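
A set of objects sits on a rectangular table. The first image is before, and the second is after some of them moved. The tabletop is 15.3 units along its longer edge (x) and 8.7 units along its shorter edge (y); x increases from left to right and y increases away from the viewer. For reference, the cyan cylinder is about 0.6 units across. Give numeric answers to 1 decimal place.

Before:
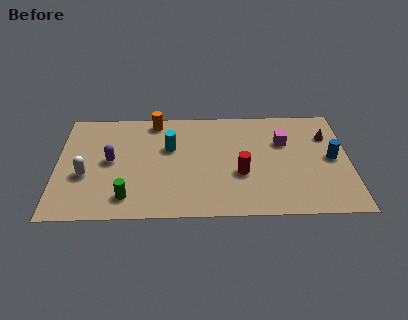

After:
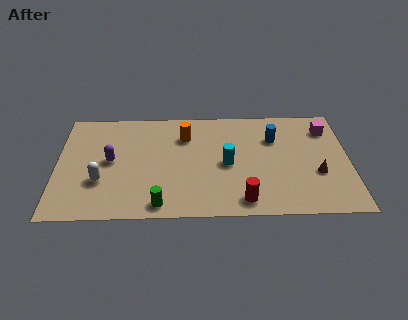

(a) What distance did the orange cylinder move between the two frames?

2.1

The orange cylinder was near (5.1, 7.7) before and (6.7, 6.4) after, so it travelled √(1.6² + 1.3²) ≈ 2.1 units.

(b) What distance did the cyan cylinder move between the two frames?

3.3

The cyan cylinder moved from about (5.9, 5.5) to (8.9, 4.1), a distance of √(3.0² + 1.4²) ≈ 3.3.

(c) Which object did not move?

the purple capsule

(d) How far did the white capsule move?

0.9

The white capsule moved from about (1.5, 3.4) to (2.3, 2.9), a distance of √(0.8² + 0.5²) ≈ 0.9.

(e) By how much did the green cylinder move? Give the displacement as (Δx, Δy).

(1.7, -0.6)

The green cylinder was at about (3.7, 1.6) and moved to about (5.4, 1.0).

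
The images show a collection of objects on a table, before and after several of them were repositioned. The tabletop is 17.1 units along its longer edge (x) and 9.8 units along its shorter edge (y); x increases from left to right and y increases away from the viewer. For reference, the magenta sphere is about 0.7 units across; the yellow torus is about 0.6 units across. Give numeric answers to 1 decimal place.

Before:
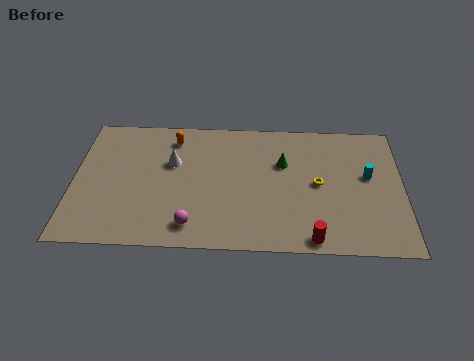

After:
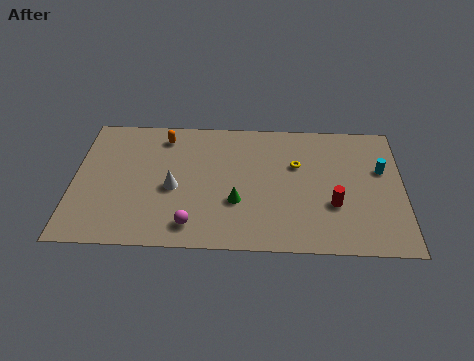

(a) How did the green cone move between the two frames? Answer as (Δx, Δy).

(-2.4, -3.0)

The green cone started near (10.9, 6.4) and ended near (8.5, 3.4).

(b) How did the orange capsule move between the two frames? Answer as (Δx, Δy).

(-0.5, 0.1)

The orange capsule was at about (5.1, 8.1) and moved to about (4.6, 8.2).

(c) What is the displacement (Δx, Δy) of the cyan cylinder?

(0.7, 0.5)

From the two frames, the cyan cylinder sits at roughly (15.3, 5.6) before and (16.0, 6.1) after.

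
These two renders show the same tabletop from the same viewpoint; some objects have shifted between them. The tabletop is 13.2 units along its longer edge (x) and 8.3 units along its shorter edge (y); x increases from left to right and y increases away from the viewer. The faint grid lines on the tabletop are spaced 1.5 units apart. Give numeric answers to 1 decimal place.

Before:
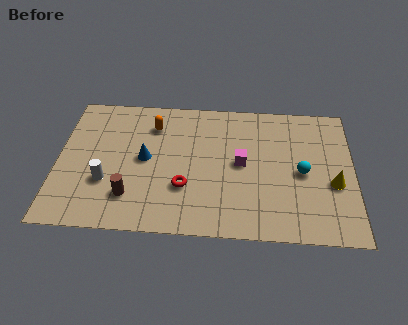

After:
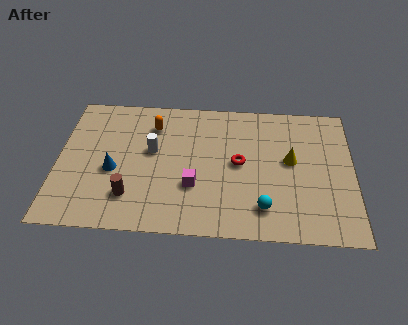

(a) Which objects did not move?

the brown cylinder and the orange capsule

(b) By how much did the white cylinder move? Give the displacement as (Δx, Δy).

(2.0, 2.0)

The white cylinder was at about (2.2, 2.8) and moved to about (4.2, 4.8).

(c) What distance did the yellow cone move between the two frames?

2.3

The yellow cone was near (12.3, 3.3) before and (10.4, 4.6) after, so it travelled √(1.9² + 1.3²) ≈ 2.3 units.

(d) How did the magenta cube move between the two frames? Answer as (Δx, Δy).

(-2.1, -1.5)

From the two frames, the magenta cube sits at roughly (8.2, 4.3) before and (6.1, 2.8) after.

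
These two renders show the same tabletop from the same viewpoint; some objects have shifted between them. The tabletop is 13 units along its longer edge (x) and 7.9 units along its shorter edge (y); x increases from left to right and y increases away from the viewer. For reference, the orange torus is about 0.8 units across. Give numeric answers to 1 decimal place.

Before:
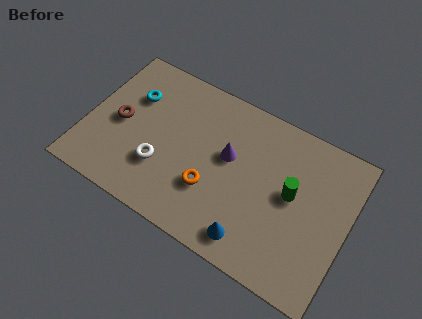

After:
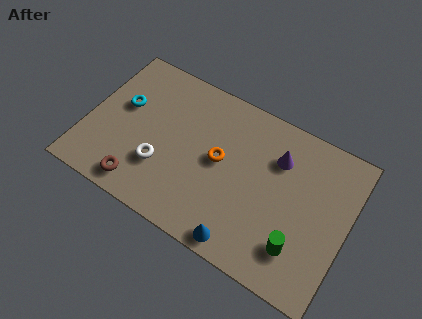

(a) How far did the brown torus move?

3.1

From (1.6, 3.8) to (3.1, 1.1), the brown torus covered √(1.5² + 2.7²) ≈ 3.1 units.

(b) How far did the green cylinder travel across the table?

2.5

From (10.2, 4.3) to (10.9, 1.9), the green cylinder covered √(0.7² + 2.4²) ≈ 2.5 units.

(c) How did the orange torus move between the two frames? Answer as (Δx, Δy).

(0.2, 1.6)

From the two frames, the orange torus sits at roughly (6.4, 2.6) before and (6.6, 4.2) after.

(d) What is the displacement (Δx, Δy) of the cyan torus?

(-0.4, -0.7)

The cyan torus was at about (2.0, 5.4) and moved to about (1.6, 4.7).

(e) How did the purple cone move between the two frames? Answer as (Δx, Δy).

(2.3, 1.1)

The purple cone started near (7.0, 4.6) and ended near (9.3, 5.7).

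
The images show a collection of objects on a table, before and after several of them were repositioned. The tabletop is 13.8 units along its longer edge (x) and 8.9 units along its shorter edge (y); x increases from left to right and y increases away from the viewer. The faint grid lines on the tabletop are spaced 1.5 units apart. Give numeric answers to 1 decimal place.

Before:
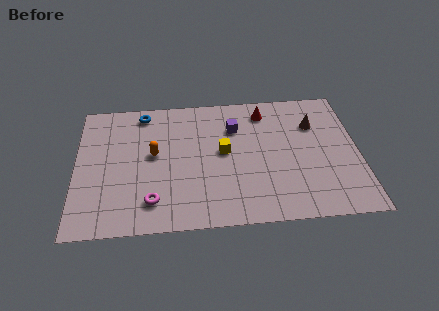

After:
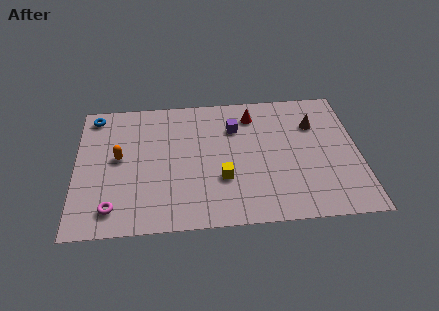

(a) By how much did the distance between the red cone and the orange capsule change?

+1.0

Before: roughly 6.0 units apart; after: 7.0. That's 1.0 units further apart.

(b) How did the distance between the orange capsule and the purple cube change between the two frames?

+1.6

They were about 4.3 units apart before and 5.9 after — 1.6 units further apart.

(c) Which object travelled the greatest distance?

the blue torus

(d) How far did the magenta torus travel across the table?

1.9

The magenta torus moved from about (3.7, 1.8) to (1.8, 1.5), a distance of √(1.9² + 0.3²) ≈ 1.9.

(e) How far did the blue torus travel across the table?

2.4

From (3.3, 7.8) to (0.9, 7.8), the blue torus covered √(2.4² + 0.0²) ≈ 2.4 units.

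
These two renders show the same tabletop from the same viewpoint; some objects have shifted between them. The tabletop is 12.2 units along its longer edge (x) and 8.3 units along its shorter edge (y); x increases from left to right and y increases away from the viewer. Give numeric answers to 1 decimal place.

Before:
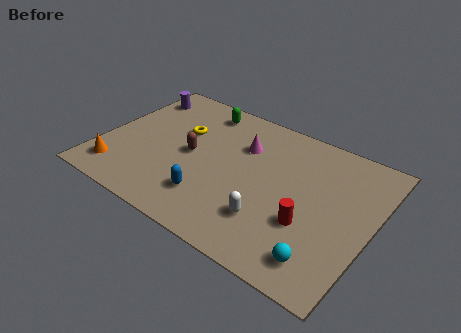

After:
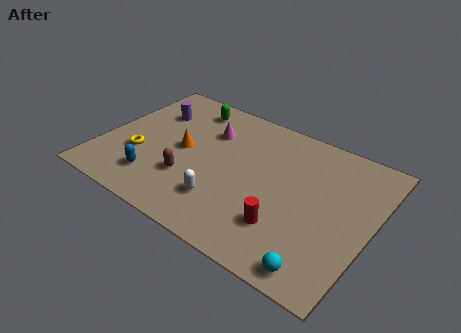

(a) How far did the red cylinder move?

1.1

The red cylinder was near (9.6, 2.9) before and (8.7, 2.2) after, so it travelled √(0.9² + 0.7²) ≈ 1.1 units.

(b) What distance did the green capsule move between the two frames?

0.6

From (3.9, 7.1) to (3.3, 7.0), the green capsule covered √(0.6² + 0.1²) ≈ 0.6 units.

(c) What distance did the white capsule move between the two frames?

2.1

The white capsule moved from about (8.0, 2.2) to (5.9, 2.1), a distance of √(2.1² + 0.1²) ≈ 2.1.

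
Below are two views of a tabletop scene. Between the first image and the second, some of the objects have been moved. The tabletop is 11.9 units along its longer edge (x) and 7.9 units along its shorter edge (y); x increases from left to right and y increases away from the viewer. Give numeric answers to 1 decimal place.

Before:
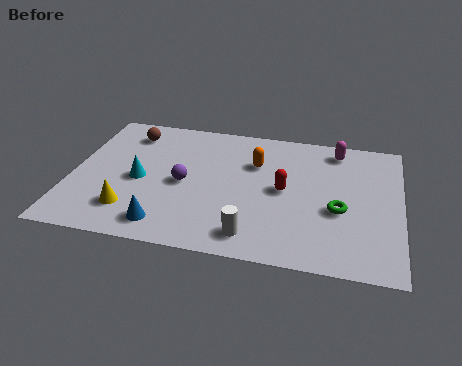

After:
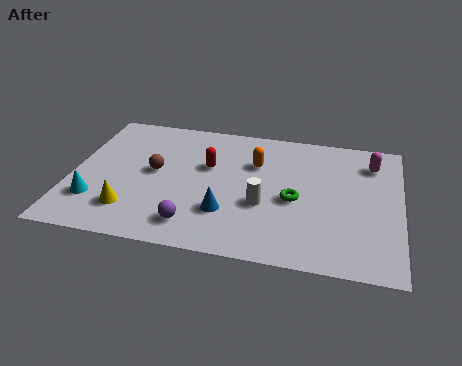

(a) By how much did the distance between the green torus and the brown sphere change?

-3.3

Before: roughly 8.4 units apart; after: 5.1. That's 3.3 units closer together.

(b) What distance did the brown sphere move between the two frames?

2.5

The brown sphere was near (1.9, 6.4) before and (3.0, 4.2) after, so it travelled √(1.1² + 2.2²) ≈ 2.5 units.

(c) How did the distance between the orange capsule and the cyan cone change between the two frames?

+2.0

Before: roughly 4.5 units apart; after: 6.5. That's 2.0 units further apart.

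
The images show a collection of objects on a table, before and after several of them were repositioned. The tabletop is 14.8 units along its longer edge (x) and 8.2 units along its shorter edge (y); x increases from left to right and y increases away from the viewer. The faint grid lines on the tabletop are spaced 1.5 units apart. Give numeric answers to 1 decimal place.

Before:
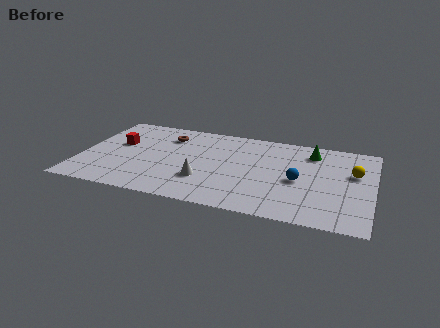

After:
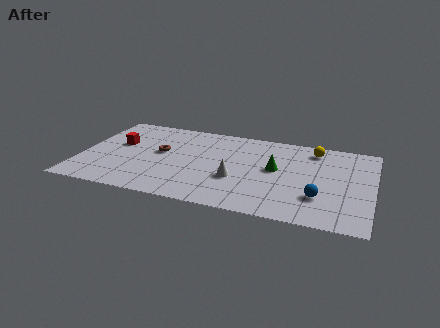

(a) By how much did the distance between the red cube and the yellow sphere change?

-1.9

Before: roughly 12.0 units apart; after: 10.1. That's 1.9 units closer together.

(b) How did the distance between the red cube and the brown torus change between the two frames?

-0.6

The distance was about 2.8 in the first image and 2.2 in the second, so they moved 0.6 units closer together.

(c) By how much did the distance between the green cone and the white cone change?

-4.2

The distance was about 6.6 in the first image and 2.4 in the second, so they moved 4.2 units closer together.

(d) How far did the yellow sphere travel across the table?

2.8

The yellow sphere moved from about (13.8, 5.1) to (11.7, 6.9), a distance of √(2.1² + 1.8²) ≈ 2.8.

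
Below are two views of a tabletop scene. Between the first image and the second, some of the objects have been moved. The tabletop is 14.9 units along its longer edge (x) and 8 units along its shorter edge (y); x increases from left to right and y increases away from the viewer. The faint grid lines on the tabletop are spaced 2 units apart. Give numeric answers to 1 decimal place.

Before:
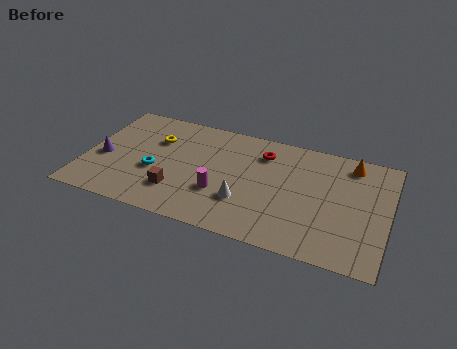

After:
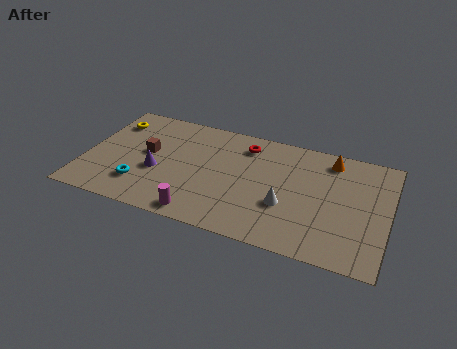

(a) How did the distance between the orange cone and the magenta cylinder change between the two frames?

+1.0

Before: roughly 7.3 units apart; after: 8.3. That's 1.0 units further apart.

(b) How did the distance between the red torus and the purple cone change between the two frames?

-2.9

The distance was about 8.2 in the first image and 5.3 in the second, so they moved 2.9 units closer together.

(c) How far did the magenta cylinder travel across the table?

2.0

From (6.8, 2.7) to (6.0, 0.9), the magenta cylinder covered √(0.8² + 1.8²) ≈ 2.0 units.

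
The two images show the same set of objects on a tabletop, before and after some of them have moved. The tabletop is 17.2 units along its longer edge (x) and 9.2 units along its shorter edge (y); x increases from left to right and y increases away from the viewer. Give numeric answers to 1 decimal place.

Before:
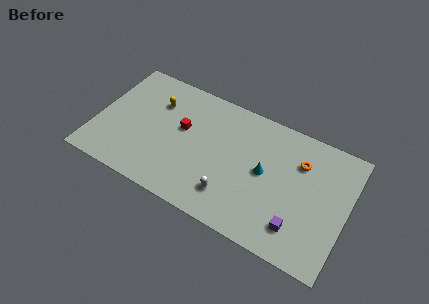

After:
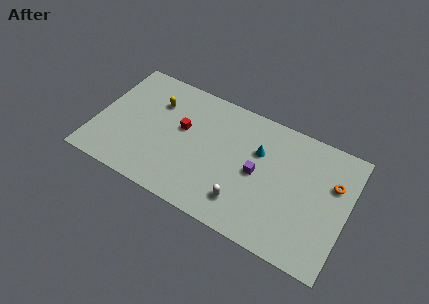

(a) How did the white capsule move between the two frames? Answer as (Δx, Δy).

(0.9, -0.1)

The white capsule was at about (9.6, 2.1) and moved to about (10.5, 2.0).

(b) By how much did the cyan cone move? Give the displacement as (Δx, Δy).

(-0.6, 1.3)

From the two frames, the cyan cone sits at roughly (11.6, 4.8) before and (11.0, 6.1) after.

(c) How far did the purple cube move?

4.0

The purple cube moved from about (14.2, 2.0) to (11.1, 4.5), a distance of √(3.1² + 2.5²) ≈ 4.0.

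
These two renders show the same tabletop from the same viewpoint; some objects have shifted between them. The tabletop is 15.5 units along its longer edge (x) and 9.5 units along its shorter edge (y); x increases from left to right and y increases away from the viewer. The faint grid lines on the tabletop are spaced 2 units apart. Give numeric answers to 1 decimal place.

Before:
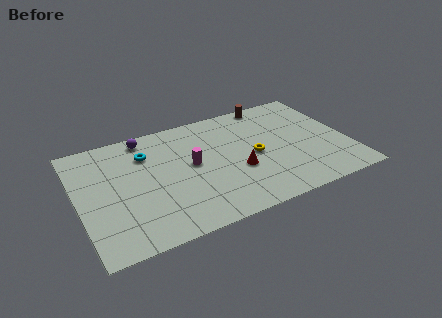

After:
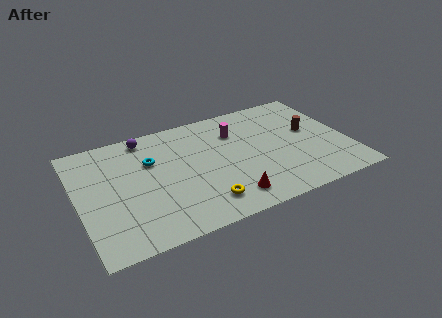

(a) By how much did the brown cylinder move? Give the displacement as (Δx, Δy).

(1.9, -3.3)

The brown cylinder was at about (11.6, 8.7) and moved to about (13.5, 5.4).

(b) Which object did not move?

the purple sphere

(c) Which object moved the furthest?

the yellow torus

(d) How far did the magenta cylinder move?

3.3

The magenta cylinder moved from about (6.5, 5.1) to (9.3, 6.9), a distance of √(2.8² + 1.8²) ≈ 3.3.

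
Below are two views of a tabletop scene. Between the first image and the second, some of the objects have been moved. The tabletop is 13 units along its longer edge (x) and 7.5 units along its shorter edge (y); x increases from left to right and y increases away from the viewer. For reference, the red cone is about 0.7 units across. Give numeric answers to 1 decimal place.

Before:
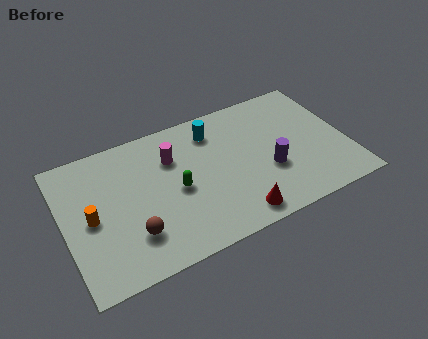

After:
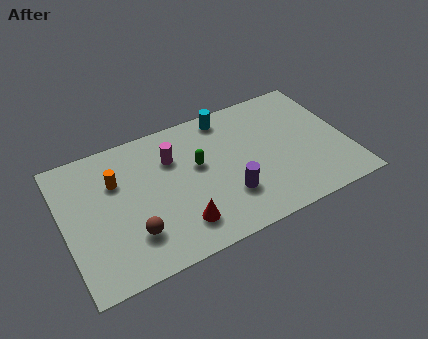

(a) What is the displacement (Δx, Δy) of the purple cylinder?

(-2.0, -0.6)

The purple cylinder was at about (9.3, 2.8) and moved to about (7.3, 2.2).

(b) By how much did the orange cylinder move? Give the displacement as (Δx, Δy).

(1.3, 1.5)

From the two frames, the orange cylinder sits at roughly (1.2, 3.6) before and (2.5, 5.1) after.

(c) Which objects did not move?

the brown sphere and the magenta cylinder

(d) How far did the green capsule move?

1.4

The green capsule moved from about (5.1, 3.5) to (6.2, 4.4), a distance of √(1.1² + 0.9²) ≈ 1.4.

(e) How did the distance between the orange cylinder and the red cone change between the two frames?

-2.5

The distance was about 6.8 in the first image and 4.3 in the second, so they moved 2.5 units closer together.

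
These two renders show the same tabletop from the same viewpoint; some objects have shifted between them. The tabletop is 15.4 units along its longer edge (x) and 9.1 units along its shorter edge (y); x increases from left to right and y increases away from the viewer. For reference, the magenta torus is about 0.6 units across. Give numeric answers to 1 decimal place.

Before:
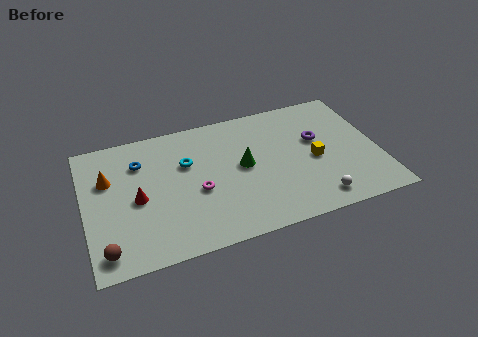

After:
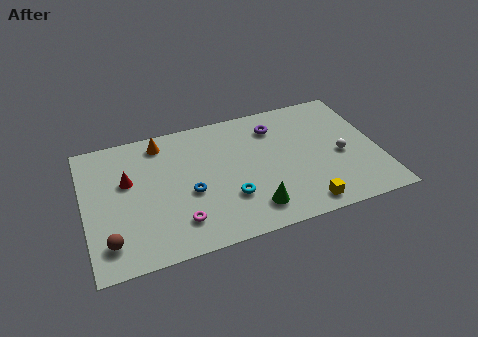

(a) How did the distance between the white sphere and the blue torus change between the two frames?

-2.3

Before: roughly 10.3 units apart; after: 8.0. That's 2.3 units closer together.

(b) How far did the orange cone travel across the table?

3.4

The orange cone moved from about (1.3, 6.0) to (4.2, 7.8), a distance of √(2.9² + 1.8²) ≈ 3.4.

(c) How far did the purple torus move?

2.6

From (12.3, 5.5) to (10.2, 7.1), the purple torus covered √(2.1² + 1.6²) ≈ 2.6 units.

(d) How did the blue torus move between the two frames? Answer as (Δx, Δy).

(2.4, -2.9)

The blue torus was at about (3.0, 6.7) and moved to about (5.4, 3.8).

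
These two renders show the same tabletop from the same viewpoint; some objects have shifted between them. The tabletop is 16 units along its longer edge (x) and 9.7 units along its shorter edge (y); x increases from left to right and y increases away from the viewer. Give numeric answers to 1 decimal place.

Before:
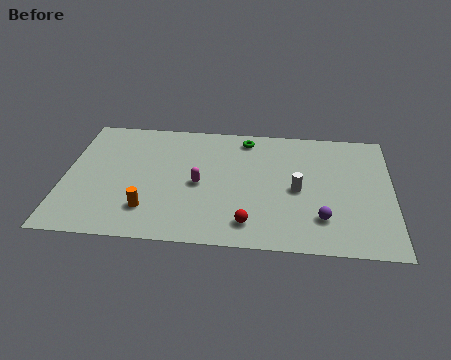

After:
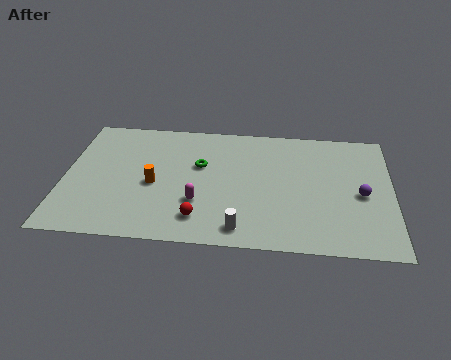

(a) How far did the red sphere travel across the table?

2.4

The red sphere was near (9.1, 1.7) before and (6.7, 1.9) after, so it travelled √(2.4² + 0.2²) ≈ 2.4 units.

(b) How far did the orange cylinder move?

2.0

The orange cylinder was near (4.2, 2.3) before and (4.4, 4.3) after, so it travelled √(0.2² + 2.0²) ≈ 2.0 units.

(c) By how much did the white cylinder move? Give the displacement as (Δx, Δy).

(-2.7, -3.2)

From the two frames, the white cylinder sits at roughly (11.4, 4.5) before and (8.7, 1.3) after.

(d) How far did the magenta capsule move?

1.4

The magenta capsule moved from about (6.6, 4.5) to (6.6, 3.1), a distance of √(0.0² + 1.4²) ≈ 1.4.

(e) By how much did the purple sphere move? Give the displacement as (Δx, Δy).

(1.9, 2.0)

From the two frames, the purple sphere sits at roughly (12.6, 2.4) before and (14.5, 4.4) after.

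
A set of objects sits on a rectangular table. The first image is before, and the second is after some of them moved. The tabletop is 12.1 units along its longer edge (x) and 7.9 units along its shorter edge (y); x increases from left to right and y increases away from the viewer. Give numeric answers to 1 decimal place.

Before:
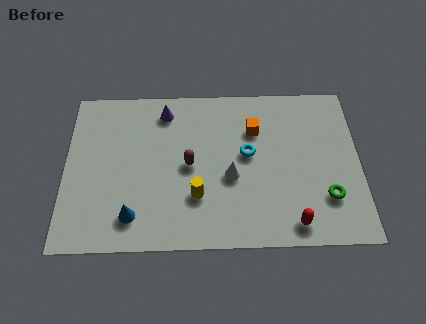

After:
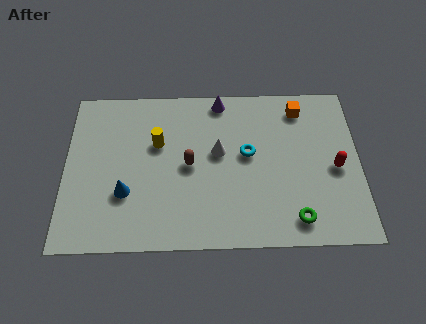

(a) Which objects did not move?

the brown capsule and the cyan torus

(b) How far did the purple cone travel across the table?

2.4

From (4.1, 6.6) to (6.4, 7.1), the purple cone covered √(2.3² + 0.5²) ≈ 2.4 units.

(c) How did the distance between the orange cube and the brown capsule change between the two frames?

+2.1

Before: roughly 3.2 units apart; after: 5.3. That's 2.1 units further apart.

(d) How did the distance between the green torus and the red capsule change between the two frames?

+1.1

Before: roughly 1.8 units apart; after: 2.9. That's 1.1 units further apart.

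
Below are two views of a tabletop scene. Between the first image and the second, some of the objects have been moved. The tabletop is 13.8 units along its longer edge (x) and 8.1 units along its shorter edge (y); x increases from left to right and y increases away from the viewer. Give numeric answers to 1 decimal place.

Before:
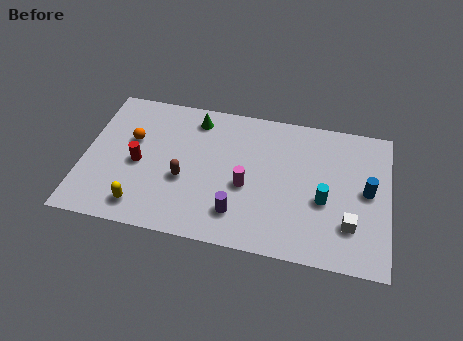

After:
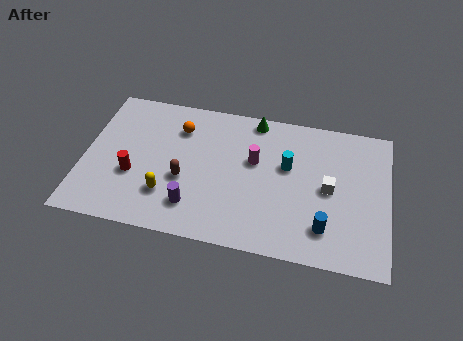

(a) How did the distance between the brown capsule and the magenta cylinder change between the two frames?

+0.7

The distance was about 2.8 in the first image and 3.5 in the second, so they moved 0.7 units further apart.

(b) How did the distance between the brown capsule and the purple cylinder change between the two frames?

-1.4

The distance was about 2.9 in the first image and 1.5 in the second, so they moved 1.4 units closer together.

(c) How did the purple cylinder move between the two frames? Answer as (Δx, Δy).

(-2.0, 0.0)

The purple cylinder started near (7.1, 1.8) and ended near (5.1, 1.8).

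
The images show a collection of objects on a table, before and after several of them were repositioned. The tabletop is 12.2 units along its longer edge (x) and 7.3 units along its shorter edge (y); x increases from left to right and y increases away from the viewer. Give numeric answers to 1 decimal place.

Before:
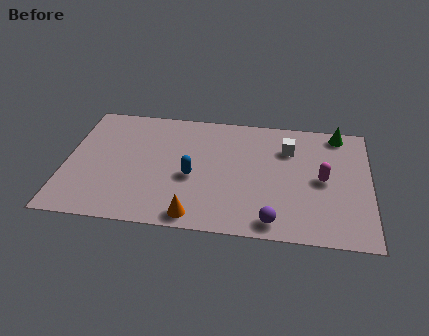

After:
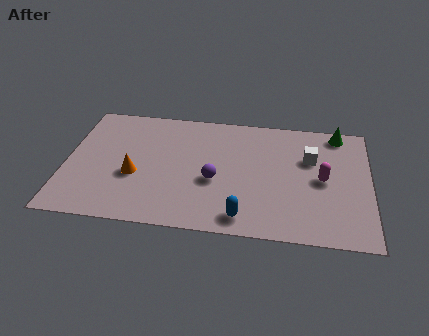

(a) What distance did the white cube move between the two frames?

1.0

The white cube was near (8.9, 5.3) before and (9.8, 4.8) after, so it travelled √(0.9² + 0.5²) ≈ 1.0 units.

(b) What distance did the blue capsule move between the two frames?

3.0

From (5.1, 3.1) to (7.2, 1.0), the blue capsule covered √(2.1² + 2.1²) ≈ 3.0 units.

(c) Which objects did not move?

the magenta capsule and the green cone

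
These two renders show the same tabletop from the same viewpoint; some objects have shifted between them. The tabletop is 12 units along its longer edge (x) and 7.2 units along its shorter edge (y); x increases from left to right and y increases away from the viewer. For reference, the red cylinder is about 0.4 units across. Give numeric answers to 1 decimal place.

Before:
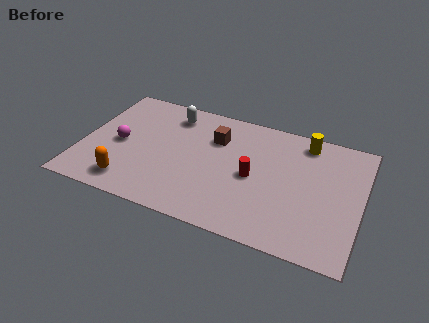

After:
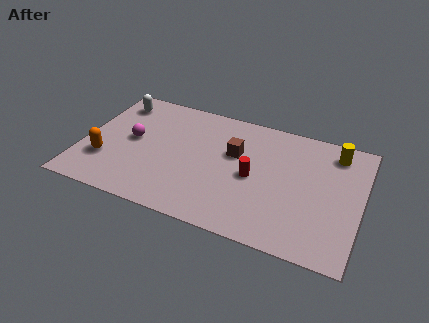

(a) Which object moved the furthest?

the white capsule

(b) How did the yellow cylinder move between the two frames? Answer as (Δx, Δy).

(1.3, -0.2)

The yellow cylinder was at about (9.4, 6.2) and moved to about (10.7, 6.0).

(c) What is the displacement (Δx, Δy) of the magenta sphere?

(0.5, 0.4)

The magenta sphere was at about (1.6, 3.4) and moved to about (2.1, 3.8).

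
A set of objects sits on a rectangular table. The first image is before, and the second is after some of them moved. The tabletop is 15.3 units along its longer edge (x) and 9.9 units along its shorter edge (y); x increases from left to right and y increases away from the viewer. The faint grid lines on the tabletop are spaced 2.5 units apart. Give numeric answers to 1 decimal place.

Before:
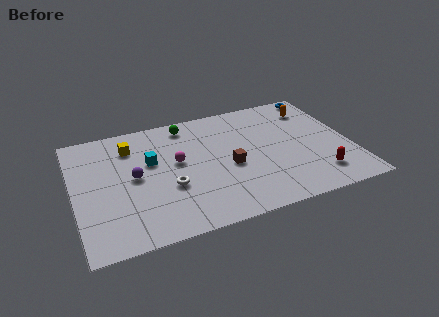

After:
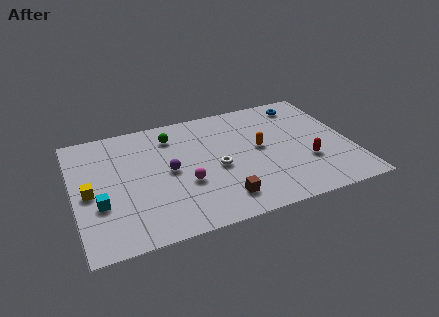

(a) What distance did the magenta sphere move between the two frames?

1.9

From (5.7, 5.6) to (6.0, 3.7), the magenta sphere covered √(0.3² + 1.9²) ≈ 1.9 units.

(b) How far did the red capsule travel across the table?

1.4

The red capsule was near (13.2, 2.0) before and (12.7, 3.3) after, so it travelled √(0.5² + 1.3²) ≈ 1.4 units.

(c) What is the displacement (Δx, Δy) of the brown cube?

(-0.7, -2.5)

The brown cube started near (8.5, 4.3) and ended near (7.8, 1.8).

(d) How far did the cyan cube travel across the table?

4.0

From (4.3, 6.1) to (1.3, 3.5), the cyan cube covered √(3.0² + 2.6²) ≈ 4.0 units.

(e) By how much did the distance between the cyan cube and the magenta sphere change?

+3.2

They were about 1.5 units apart before and 4.7 after — 3.2 units further apart.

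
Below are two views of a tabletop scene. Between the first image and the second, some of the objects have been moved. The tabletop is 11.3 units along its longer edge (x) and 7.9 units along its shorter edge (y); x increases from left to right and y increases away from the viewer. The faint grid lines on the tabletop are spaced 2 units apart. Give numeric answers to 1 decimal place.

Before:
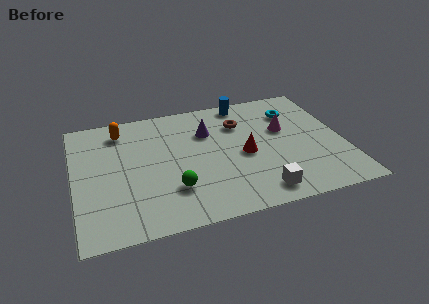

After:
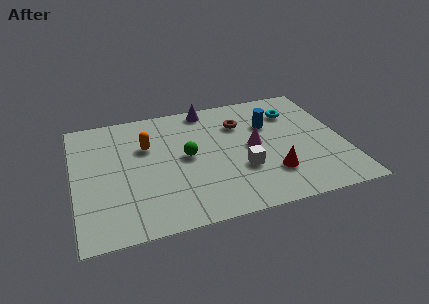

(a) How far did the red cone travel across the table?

1.8

From (7.1, 3.6) to (8.1, 2.1), the red cone covered √(1.0² + 1.5²) ≈ 1.8 units.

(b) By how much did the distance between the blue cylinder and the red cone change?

-0.3

The distance was about 3.5 in the first image and 3.2 in the second, so they moved 0.3 units closer together.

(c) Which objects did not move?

the cyan torus and the brown torus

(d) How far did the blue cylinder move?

2.0

The blue cylinder was near (7.4, 7.1) before and (8.3, 5.3) after, so it travelled √(0.9² + 1.8²) ≈ 2.0 units.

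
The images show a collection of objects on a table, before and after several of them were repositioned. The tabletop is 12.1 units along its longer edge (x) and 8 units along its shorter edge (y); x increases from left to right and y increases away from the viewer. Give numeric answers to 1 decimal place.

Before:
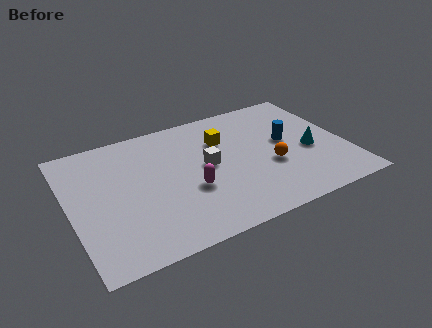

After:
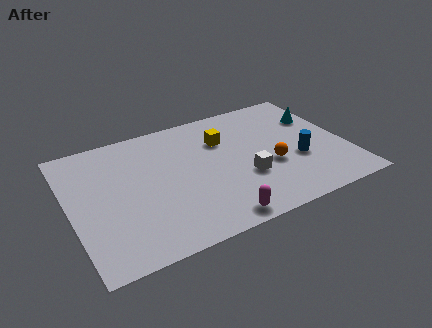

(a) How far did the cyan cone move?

2.2

The cyan cone was near (10.5, 3.4) before and (11.2, 5.5) after, so it travelled √(0.7² + 2.1²) ≈ 2.2 units.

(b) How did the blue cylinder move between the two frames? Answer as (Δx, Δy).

(0.3, -1.4)

The blue cylinder started near (9.6, 4.4) and ended near (9.9, 3.0).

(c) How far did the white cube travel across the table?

2.1

The white cube moved from about (6.0, 4.2) to (7.5, 2.8), a distance of √(1.5² + 1.4²) ≈ 2.1.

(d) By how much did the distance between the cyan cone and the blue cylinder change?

+1.5

They were about 1.3 units apart before and 2.8 after — 1.5 units further apart.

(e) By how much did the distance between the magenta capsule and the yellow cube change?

+1.7

Before: roughly 3.2 units apart; after: 4.9. That's 1.7 units further apart.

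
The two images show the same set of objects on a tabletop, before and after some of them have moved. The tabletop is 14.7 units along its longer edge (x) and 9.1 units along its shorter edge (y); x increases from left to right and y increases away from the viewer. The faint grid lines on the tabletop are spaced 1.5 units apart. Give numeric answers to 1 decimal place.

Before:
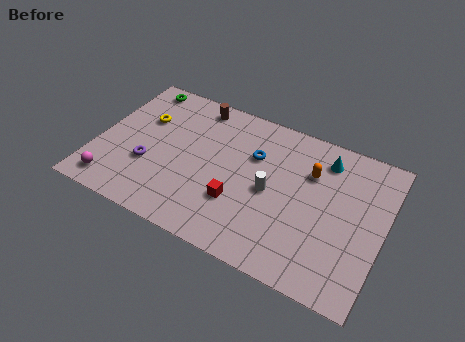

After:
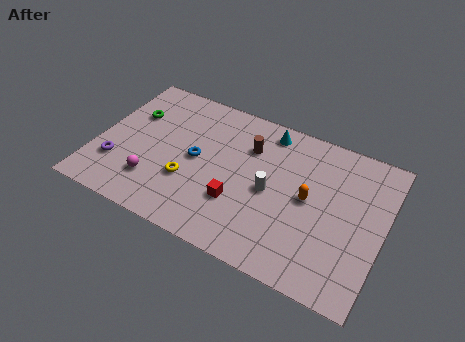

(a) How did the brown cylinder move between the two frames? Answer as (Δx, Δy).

(3.0, -1.5)

The brown cylinder started near (4.6, 8.0) and ended near (7.6, 6.5).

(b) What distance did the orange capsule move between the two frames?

1.6

The orange capsule moved from about (10.8, 6.3) to (10.9, 4.7), a distance of √(0.1² + 1.6²) ≈ 1.6.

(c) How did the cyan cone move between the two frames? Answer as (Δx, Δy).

(-3.0, 0.5)

The cyan cone started near (11.4, 7.4) and ended near (8.4, 7.9).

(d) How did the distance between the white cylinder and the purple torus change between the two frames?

+1.7

Before: roughly 6.3 units apart; after: 8.0. That's 1.7 units further apart.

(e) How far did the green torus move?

2.0

The green torus moved from about (1.5, 8.1) to (1.5, 6.1), a distance of √(0.0² + 2.0²) ≈ 2.0.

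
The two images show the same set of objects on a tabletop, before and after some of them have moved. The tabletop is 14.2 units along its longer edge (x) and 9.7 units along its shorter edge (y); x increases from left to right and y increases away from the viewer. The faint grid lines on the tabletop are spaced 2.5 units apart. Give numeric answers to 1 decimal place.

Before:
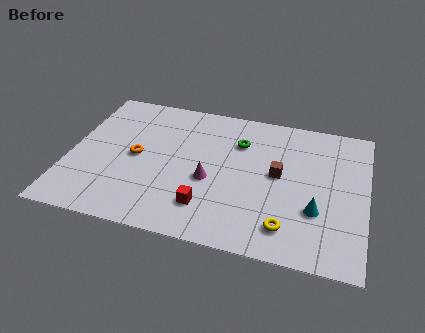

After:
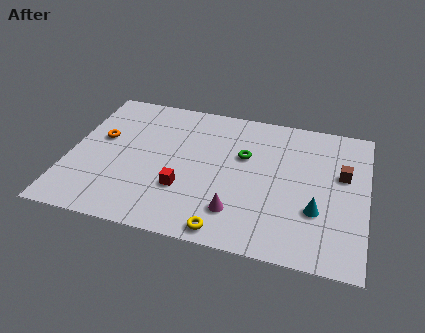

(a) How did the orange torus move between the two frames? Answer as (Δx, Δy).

(-1.8, 0.9)

The orange torus started near (3.2, 4.8) and ended near (1.4, 5.7).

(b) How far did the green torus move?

0.9

The green torus was near (8.0, 7.0) before and (8.3, 6.1) after, so it travelled √(0.3² + 0.9²) ≈ 0.9 units.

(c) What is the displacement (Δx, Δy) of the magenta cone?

(1.4, -1.8)

The magenta cone was at about (6.8, 4.0) and moved to about (8.2, 2.2).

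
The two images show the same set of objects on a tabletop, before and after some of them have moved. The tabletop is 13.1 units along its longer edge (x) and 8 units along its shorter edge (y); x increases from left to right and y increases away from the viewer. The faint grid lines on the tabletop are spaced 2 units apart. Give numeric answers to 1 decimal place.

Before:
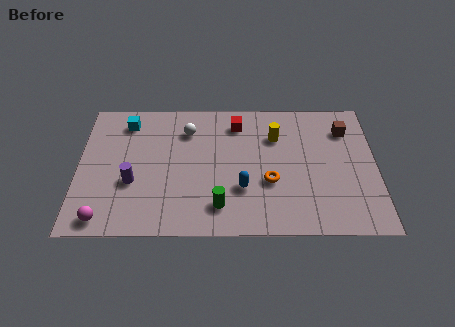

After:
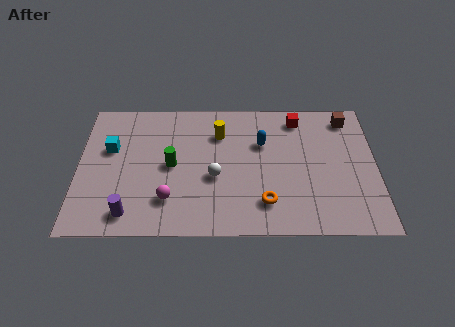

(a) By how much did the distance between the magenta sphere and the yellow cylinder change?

-4.4

They were about 8.9 units apart before and 4.5 after — 4.4 units closer together.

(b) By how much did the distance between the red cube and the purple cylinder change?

+3.5

Before: roughly 5.8 units apart; after: 9.3. That's 3.5 units further apart.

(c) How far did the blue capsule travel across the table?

2.8

The blue capsule was near (7.2, 2.6) before and (8.1, 5.3) after, so it travelled √(0.9² + 2.7²) ≈ 2.8 units.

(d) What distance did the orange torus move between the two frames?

1.2

From (8.4, 3.0) to (8.2, 1.8), the orange torus covered √(0.2² + 1.2²) ≈ 1.2 units.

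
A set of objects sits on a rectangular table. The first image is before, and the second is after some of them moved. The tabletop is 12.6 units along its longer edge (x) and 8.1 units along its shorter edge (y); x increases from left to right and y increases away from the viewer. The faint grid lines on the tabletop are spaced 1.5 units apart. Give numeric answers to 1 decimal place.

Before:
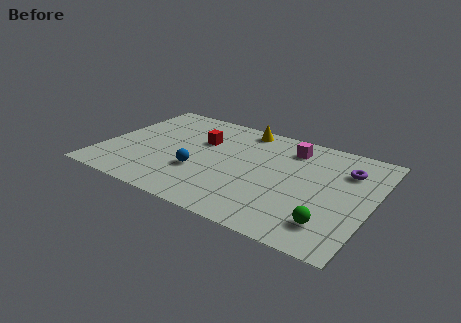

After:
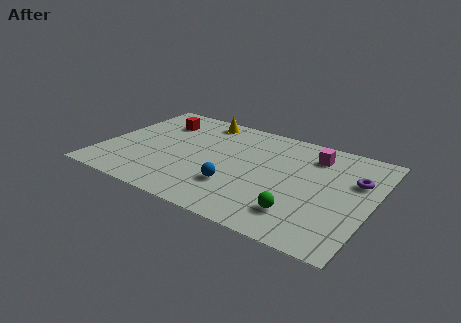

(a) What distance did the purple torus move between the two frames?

0.8

From (11.2, 5.9) to (11.7, 5.3), the purple torus covered √(0.5² + 0.6²) ≈ 0.8 units.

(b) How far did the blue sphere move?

1.8

The blue sphere was near (4.7, 2.8) before and (6.5, 2.4) after, so it travelled √(1.8² + 0.4²) ≈ 1.8 units.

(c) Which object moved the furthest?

the red cube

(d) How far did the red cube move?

2.3

From (4.4, 5.3) to (2.2, 6.1), the red cube covered √(2.2² + 0.8²) ≈ 2.3 units.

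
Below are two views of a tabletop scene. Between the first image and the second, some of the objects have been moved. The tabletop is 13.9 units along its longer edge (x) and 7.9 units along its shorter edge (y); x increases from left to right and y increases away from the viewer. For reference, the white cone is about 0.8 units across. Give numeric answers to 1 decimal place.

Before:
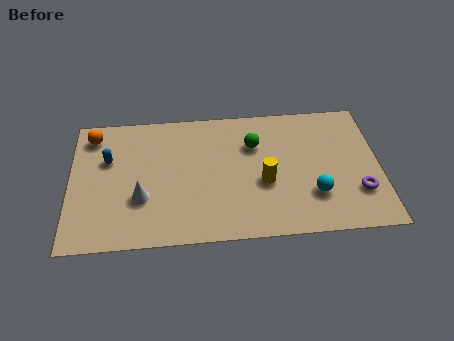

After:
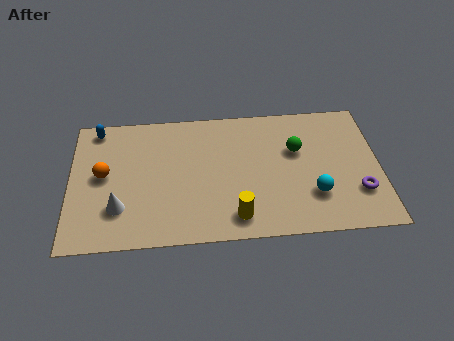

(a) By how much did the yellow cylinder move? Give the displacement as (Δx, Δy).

(-1.3, -1.9)

From the two frames, the yellow cylinder sits at roughly (8.7, 3.2) before and (7.4, 1.3) after.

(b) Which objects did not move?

the cyan sphere and the purple torus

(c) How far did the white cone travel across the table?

1.1

From (3.2, 2.7) to (2.2, 2.2), the white cone covered √(1.0² + 0.5²) ≈ 1.1 units.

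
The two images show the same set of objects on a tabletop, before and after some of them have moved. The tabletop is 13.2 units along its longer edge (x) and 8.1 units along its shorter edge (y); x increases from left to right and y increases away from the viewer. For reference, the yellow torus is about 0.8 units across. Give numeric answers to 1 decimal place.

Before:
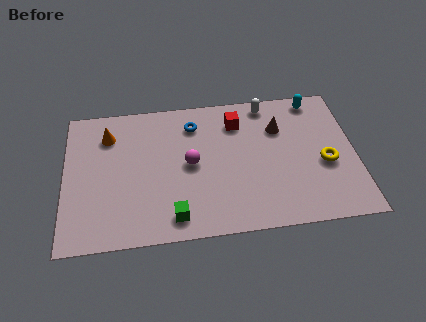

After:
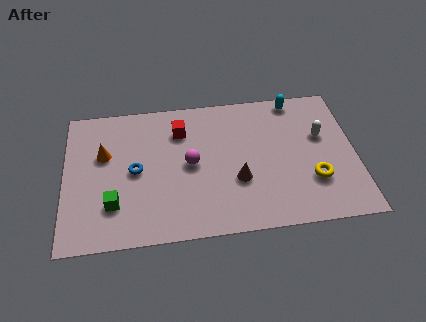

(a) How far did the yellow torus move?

1.1

The yellow torus moved from about (11.8, 3.4) to (11.2, 2.5), a distance of √(0.6² + 0.9²) ≈ 1.1.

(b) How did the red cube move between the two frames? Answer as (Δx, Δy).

(-2.6, -0.2)

From the two frames, the red cube sits at roughly (7.9, 6.3) before and (5.3, 6.1) after.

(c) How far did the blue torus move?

3.6

The blue torus moved from about (5.9, 6.4) to (3.2, 4.0), a distance of √(2.7² + 2.4²) ≈ 3.6.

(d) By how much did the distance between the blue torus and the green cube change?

-3.2

They were about 5.3 units apart before and 2.1 after — 3.2 units closer together.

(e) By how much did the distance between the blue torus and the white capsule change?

+5.1

The distance was about 3.5 in the first image and 8.6 in the second, so they moved 5.1 units further apart.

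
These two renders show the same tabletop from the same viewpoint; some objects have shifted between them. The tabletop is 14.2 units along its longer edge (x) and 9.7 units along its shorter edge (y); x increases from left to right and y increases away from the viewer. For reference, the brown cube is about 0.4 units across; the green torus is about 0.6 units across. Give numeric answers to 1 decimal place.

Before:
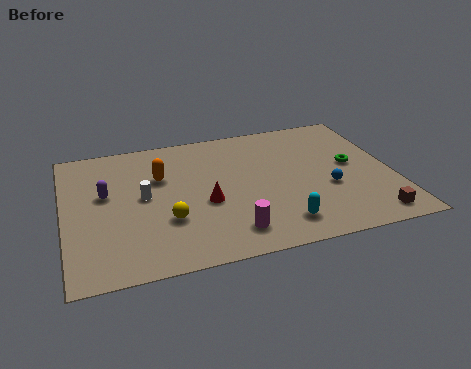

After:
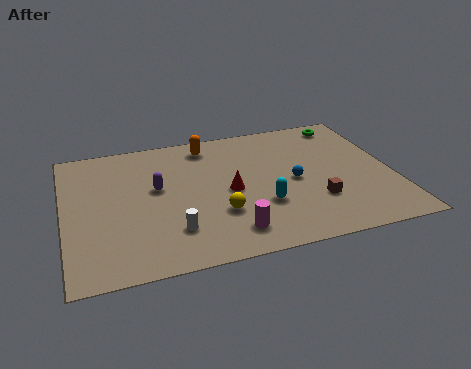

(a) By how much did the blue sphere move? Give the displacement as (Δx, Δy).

(-1.4, 0.9)

The blue sphere started near (11.3, 3.7) and ended near (9.9, 4.6).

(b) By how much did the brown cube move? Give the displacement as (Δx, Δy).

(-2.2, 1.7)

The brown cube was at about (12.9, 1.2) and moved to about (10.7, 2.9).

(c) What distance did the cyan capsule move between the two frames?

1.6

From (9.0, 1.7) to (8.4, 3.2), the cyan capsule covered √(0.6² + 1.5²) ≈ 1.6 units.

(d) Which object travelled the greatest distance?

the green torus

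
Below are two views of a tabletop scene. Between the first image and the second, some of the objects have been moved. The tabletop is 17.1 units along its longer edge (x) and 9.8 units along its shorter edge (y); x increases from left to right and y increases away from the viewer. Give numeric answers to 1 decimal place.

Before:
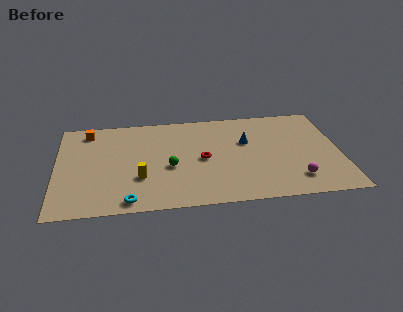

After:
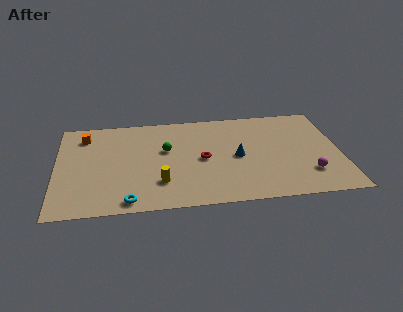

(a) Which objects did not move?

the cyan torus and the red torus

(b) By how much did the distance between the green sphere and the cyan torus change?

+1.4

They were about 4.0 units apart before and 5.4 after — 1.4 units further apart.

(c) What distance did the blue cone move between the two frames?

1.6

The blue cone moved from about (11.5, 6.2) to (10.9, 4.7), a distance of √(0.6² + 1.5²) ≈ 1.6.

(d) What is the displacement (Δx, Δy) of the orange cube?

(-0.2, -0.5)

From the two frames, the orange cube sits at roughly (1.9, 8.4) before and (1.7, 7.9) after.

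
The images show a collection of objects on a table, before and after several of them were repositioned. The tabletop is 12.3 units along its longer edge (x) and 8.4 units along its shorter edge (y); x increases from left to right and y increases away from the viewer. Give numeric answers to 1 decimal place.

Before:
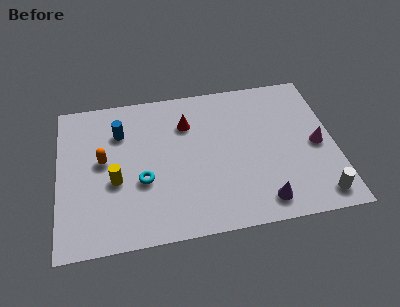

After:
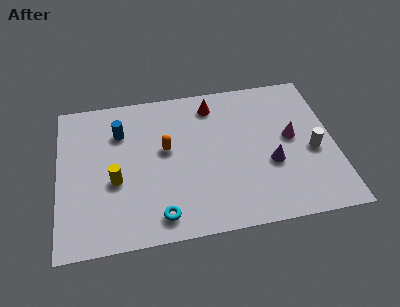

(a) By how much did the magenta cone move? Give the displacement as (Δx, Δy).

(-1.1, 0.6)

The magenta cone was at about (11.5, 3.9) and moved to about (10.4, 4.5).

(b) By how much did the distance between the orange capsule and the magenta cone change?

-3.9

Before: roughly 9.5 units apart; after: 5.6. That's 3.9 units closer together.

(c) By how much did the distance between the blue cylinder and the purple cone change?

-0.6

Before: roughly 7.8 units apart; after: 7.2. That's 0.6 units closer together.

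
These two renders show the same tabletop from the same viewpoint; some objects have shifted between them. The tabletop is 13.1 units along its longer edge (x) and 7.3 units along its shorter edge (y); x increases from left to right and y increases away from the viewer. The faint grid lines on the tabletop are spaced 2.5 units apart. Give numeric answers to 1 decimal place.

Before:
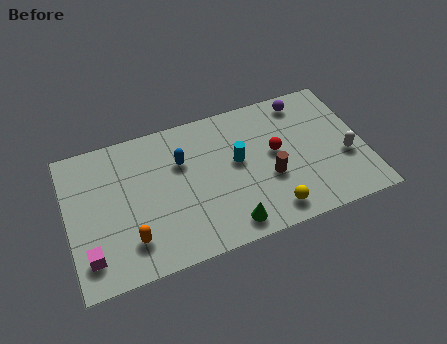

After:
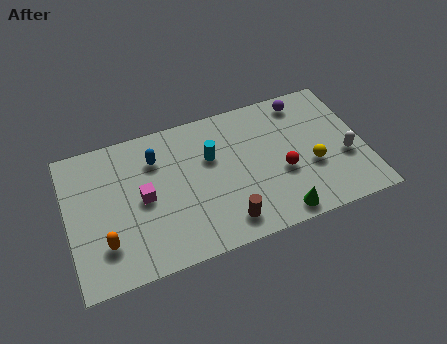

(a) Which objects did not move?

the purple sphere and the white capsule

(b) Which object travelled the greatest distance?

the magenta cube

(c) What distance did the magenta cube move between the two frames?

3.3

The magenta cube moved from about (0.8, 1.5) to (3.3, 3.6), a distance of √(2.5² + 2.1²) ≈ 3.3.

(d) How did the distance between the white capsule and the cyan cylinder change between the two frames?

+1.2

They were about 4.9 units apart before and 6.1 after — 1.2 units further apart.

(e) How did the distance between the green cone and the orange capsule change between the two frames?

+3.3

Before: roughly 4.3 units apart; after: 7.6. That's 3.3 units further apart.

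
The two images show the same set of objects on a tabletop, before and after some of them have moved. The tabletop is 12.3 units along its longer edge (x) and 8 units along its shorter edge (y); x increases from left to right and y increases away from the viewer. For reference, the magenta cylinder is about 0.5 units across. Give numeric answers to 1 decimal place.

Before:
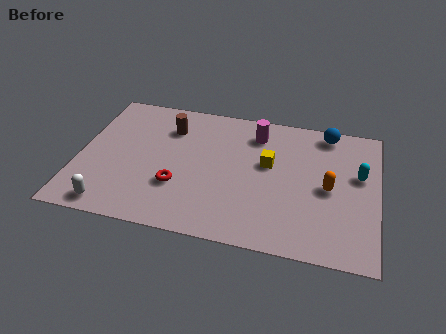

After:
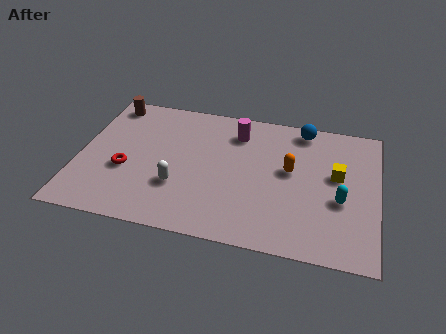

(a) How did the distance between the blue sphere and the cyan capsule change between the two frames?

+1.6

Before: roughly 2.7 units apart; after: 4.3. That's 1.6 units further apart.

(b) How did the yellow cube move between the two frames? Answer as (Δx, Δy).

(2.8, -0.1)

The yellow cube was at about (7.8, 4.7) and moved to about (10.6, 4.6).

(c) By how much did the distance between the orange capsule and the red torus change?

+0.6

The distance was about 6.2 in the first image and 6.8 in the second, so they moved 0.6 units further apart.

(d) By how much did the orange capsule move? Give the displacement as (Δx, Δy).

(-1.6, 0.7)

The orange capsule started near (10.3, 3.8) and ended near (8.7, 4.5).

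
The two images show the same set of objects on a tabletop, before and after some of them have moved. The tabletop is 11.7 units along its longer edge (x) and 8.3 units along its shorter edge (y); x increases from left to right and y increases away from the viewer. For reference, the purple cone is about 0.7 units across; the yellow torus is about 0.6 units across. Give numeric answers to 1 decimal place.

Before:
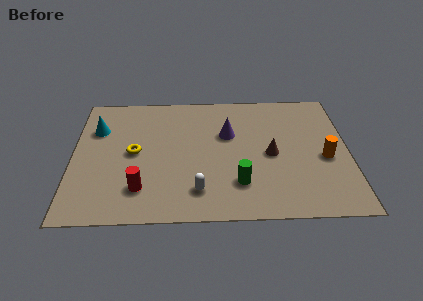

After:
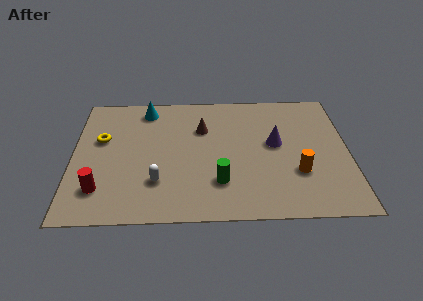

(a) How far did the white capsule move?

1.8

The white capsule moved from about (5.3, 1.7) to (3.6, 2.3), a distance of √(1.7² + 0.6²) ≈ 1.8.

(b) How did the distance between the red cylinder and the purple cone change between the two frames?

+2.9

The distance was about 5.0 in the first image and 7.9 in the second, so they moved 2.9 units further apart.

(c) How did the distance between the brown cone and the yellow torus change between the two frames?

-1.5

They were about 5.8 units apart before and 4.3 after — 1.5 units closer together.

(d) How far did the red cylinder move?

1.7

The red cylinder was near (2.9, 1.9) before and (1.2, 1.9) after, so it travelled √(1.7² + 0.0²) ≈ 1.7 units.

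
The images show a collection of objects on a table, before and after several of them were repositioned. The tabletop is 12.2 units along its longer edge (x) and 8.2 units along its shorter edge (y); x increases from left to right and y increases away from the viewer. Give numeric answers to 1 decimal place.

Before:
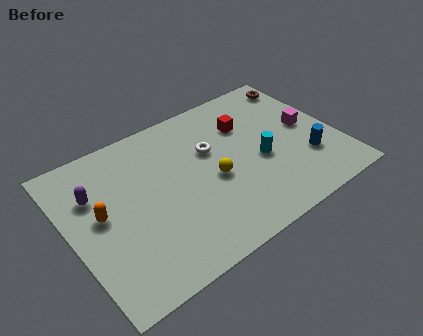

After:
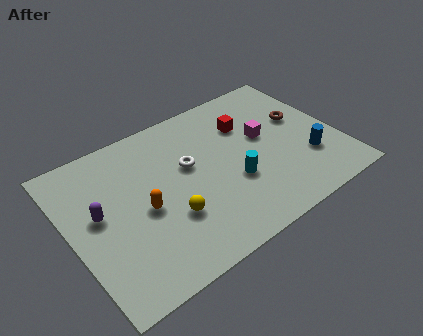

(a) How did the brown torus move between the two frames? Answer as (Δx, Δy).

(-0.6, -2.1)

The brown torus was at about (11.4, 7.0) and moved to about (10.8, 4.9).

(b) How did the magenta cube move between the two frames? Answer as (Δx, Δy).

(-2.0, 0.4)

The magenta cube started near (11.0, 4.3) and ended near (9.0, 4.7).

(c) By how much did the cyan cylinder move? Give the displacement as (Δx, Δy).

(-1.4, -0.5)

The cyan cylinder was at about (8.6, 3.5) and moved to about (7.2, 3.0).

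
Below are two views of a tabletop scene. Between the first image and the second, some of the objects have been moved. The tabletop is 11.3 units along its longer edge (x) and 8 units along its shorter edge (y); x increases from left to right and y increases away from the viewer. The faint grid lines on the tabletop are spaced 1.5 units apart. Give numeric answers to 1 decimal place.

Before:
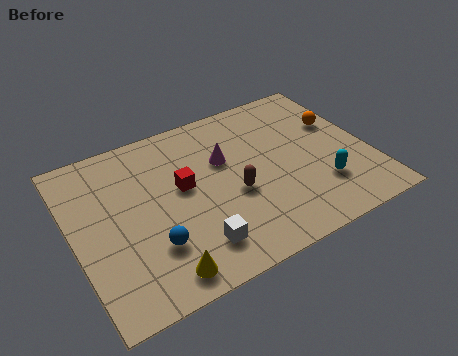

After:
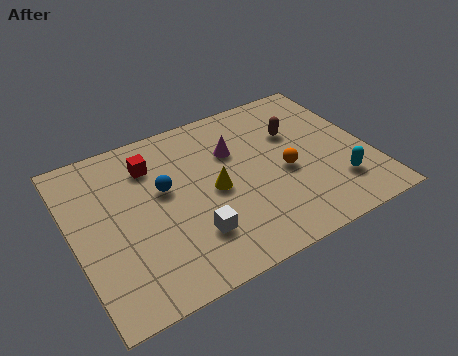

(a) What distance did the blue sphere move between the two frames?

2.5

The blue sphere moved from about (2.7, 2.3) to (3.5, 4.7), a distance of √(0.8² + 2.4²) ≈ 2.5.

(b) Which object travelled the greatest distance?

the yellow cone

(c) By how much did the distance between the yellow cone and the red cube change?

-0.7

The distance was about 3.8 in the first image and 3.1 in the second, so they moved 0.7 units closer together.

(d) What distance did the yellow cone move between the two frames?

3.8

The yellow cone was near (2.8, 1.0) before and (5.3, 3.8) after, so it travelled √(2.5² + 2.8²) ≈ 3.8 units.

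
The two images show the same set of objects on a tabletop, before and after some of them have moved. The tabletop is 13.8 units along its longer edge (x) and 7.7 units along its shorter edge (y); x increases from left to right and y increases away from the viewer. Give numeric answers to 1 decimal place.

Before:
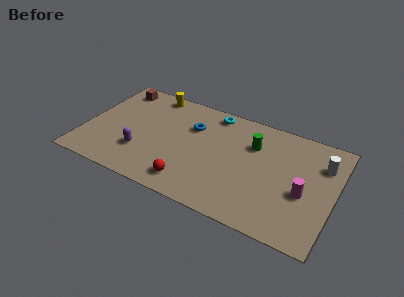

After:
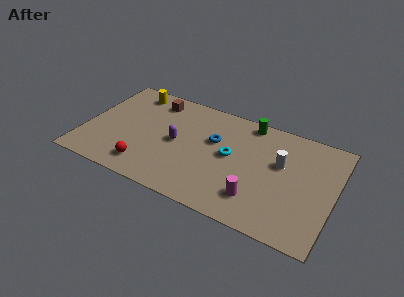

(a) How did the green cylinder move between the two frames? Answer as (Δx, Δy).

(-0.4, 1.5)

The green cylinder was at about (9.2, 5.4) and moved to about (8.8, 6.9).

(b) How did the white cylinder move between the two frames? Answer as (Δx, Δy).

(-2.2, -0.9)

The white cylinder started near (13.0, 5.6) and ended near (10.8, 4.7).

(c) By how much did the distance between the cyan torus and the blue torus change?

-0.6

The distance was about 1.8 in the first image and 1.2 in the second, so they moved 0.6 units closer together.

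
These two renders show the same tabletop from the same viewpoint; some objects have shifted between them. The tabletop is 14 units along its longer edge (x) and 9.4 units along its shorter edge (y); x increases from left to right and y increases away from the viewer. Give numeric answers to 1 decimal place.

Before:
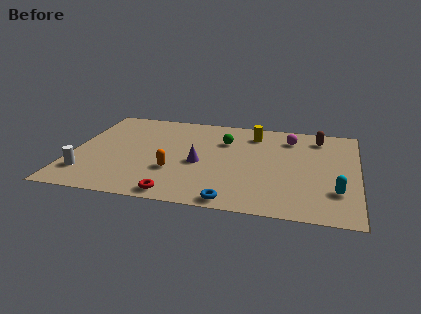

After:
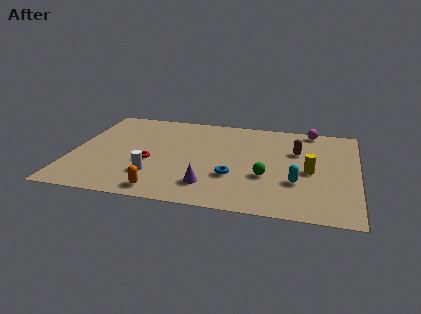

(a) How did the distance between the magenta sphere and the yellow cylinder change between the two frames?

+2.5

Before: roughly 1.8 units apart; after: 4.3. That's 2.5 units further apart.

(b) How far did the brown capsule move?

1.9

The brown capsule moved from about (12.0, 7.8) to (11.0, 6.2), a distance of √(1.0² + 1.6²) ≈ 1.9.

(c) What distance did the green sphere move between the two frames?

3.9

The green sphere moved from about (7.4, 6.6) to (9.6, 3.4), a distance of √(2.2² + 3.2²) ≈ 3.9.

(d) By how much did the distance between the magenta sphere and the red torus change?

+0.7

The distance was about 8.4 in the first image and 9.1 in the second, so they moved 0.7 units further apart.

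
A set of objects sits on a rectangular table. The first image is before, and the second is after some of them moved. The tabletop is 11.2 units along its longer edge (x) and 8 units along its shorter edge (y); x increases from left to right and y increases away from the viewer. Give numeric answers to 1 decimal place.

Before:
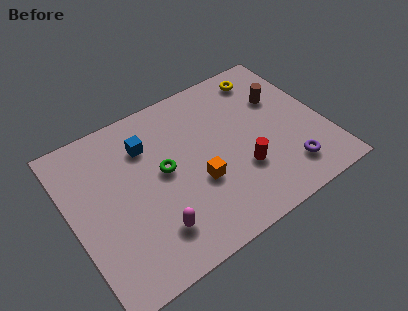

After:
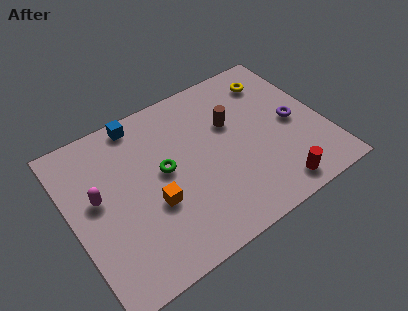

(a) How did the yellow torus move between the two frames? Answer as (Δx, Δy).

(0.3, -0.4)

The yellow torus started near (9.2, 6.8) and ended near (9.5, 6.4).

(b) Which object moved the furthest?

the magenta capsule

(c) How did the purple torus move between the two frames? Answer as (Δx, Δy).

(0.7, 2.2)

The purple torus started near (9.2, 1.6) and ended near (9.9, 3.8).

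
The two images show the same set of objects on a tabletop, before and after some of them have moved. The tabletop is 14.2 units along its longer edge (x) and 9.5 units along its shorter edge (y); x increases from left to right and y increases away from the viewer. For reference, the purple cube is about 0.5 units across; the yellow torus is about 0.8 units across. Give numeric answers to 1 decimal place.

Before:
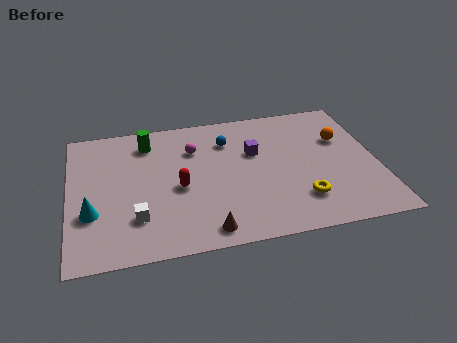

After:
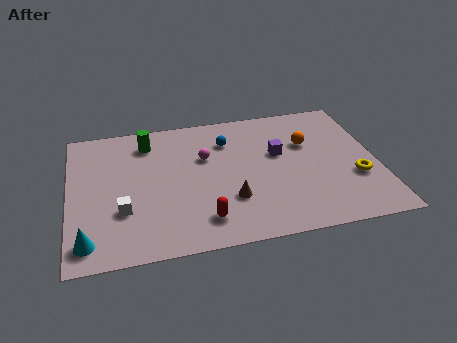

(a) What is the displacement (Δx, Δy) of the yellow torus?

(2.6, 1.0)

The yellow torus was at about (10.5, 2.3) and moved to about (13.1, 3.3).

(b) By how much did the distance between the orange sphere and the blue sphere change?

-1.6

Before: roughly 5.4 units apart; after: 3.8. That's 1.6 units closer together.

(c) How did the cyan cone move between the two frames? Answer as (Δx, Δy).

(-0.2, -1.8)

The cyan cone was at about (1.0, 3.2) and moved to about (0.8, 1.4).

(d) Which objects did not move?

the green cylinder and the blue sphere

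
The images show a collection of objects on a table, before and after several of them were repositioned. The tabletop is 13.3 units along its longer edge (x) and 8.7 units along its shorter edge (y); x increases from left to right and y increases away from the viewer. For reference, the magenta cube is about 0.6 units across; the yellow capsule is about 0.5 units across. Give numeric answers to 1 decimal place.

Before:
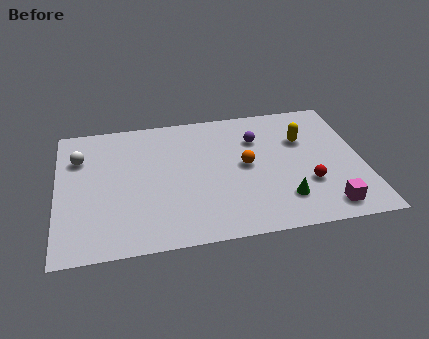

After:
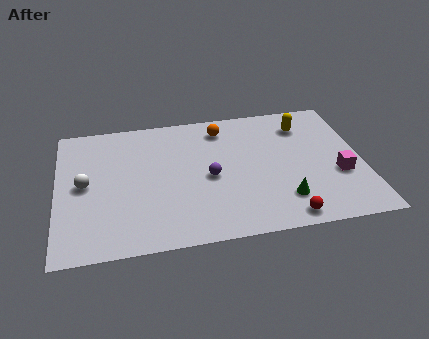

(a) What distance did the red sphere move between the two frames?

2.2

The red sphere was near (10.8, 2.8) before and (9.7, 0.9) after, so it travelled √(1.1² + 1.9²) ≈ 2.2 units.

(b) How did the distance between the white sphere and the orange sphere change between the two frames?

-0.7

Before: roughly 7.4 units apart; after: 6.7. That's 0.7 units closer together.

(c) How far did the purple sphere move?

3.1

From (8.8, 6.2) to (6.6, 4.0), the purple sphere covered √(2.2² + 2.2²) ≈ 3.1 units.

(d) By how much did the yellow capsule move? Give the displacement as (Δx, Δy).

(0.1, 1.0)

The yellow capsule was at about (10.8, 5.8) and moved to about (10.9, 6.8).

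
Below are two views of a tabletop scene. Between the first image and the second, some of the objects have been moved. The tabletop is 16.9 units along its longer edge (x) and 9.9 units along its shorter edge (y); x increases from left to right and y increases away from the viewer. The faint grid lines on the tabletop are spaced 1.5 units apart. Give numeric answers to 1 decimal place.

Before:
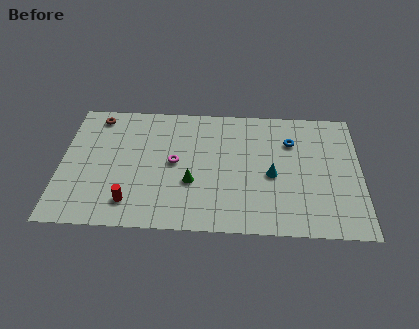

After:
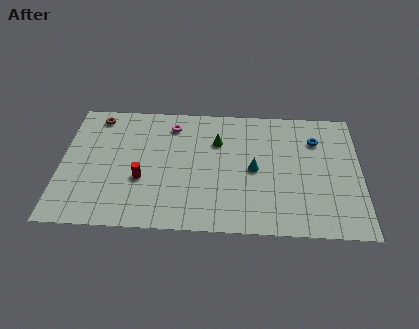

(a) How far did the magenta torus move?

3.0

The magenta torus was near (6.4, 5.1) before and (6.2, 8.1) after, so it travelled √(0.2² + 3.0²) ≈ 3.0 units.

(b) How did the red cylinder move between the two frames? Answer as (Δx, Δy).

(0.6, 1.8)

From the two frames, the red cylinder sits at roughly (4.0, 1.9) before and (4.6, 3.7) after.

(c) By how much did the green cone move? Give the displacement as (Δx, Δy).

(1.4, 3.3)

The green cone started near (7.4, 3.6) and ended near (8.8, 6.9).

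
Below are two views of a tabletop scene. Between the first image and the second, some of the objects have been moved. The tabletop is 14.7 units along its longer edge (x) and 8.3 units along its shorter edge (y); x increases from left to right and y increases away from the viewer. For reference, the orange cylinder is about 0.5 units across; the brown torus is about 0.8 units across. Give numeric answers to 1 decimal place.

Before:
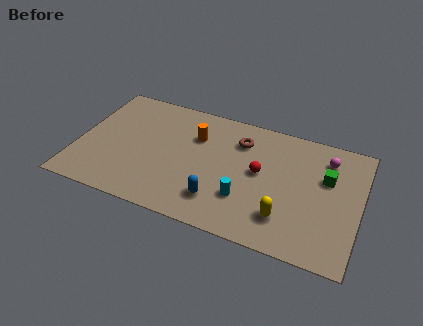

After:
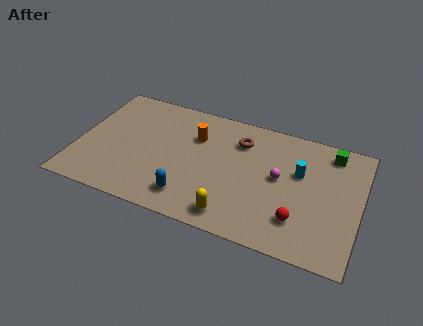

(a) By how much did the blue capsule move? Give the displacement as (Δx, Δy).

(-1.5, -0.3)

From the two frames, the blue capsule sits at roughly (7.6, 1.9) before and (6.1, 1.6) after.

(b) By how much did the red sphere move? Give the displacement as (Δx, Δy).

(2.2, -2.4)

The red sphere started near (9.5, 4.5) and ended near (11.7, 2.1).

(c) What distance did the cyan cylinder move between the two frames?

3.7

The cyan cylinder was near (8.9, 2.5) before and (11.5, 5.2) after, so it travelled √(2.6² + 2.7²) ≈ 3.7 units.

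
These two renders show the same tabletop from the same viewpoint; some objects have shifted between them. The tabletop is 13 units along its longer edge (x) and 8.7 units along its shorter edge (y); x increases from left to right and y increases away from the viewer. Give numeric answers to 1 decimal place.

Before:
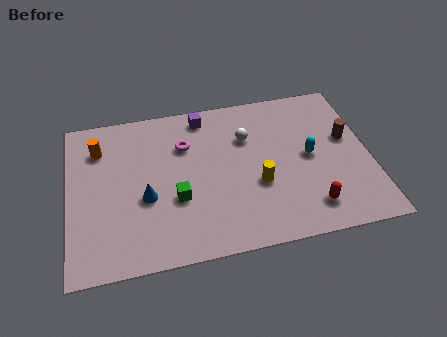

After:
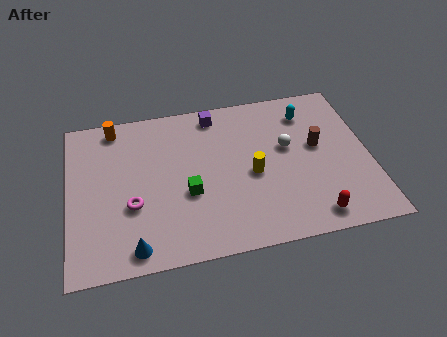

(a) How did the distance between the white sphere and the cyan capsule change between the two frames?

-1.0

Before: roughly 3.1 units apart; after: 2.1. That's 1.0 units closer together.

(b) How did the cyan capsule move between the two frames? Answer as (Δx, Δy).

(0.1, 2.5)

The cyan capsule started near (10.4, 4.4) and ended near (10.5, 6.9).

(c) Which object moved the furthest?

the magenta torus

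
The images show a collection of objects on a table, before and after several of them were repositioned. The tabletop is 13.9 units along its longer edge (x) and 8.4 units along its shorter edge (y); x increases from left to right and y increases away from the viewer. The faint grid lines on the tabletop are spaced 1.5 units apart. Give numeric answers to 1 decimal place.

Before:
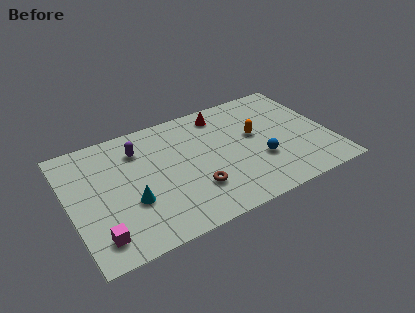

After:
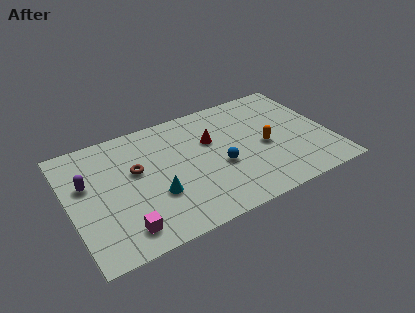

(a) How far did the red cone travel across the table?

1.9

From (8.5, 7.1) to (7.7, 5.4), the red cone covered √(0.8² + 1.7²) ≈ 1.9 units.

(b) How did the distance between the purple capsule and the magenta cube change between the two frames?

-1.5

The distance was about 5.6 in the first image and 4.1 in the second, so they moved 1.5 units closer together.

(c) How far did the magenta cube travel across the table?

1.3

From (1.2, 1.5) to (2.5, 1.4), the magenta cube covered √(1.3² + 0.1²) ≈ 1.3 units.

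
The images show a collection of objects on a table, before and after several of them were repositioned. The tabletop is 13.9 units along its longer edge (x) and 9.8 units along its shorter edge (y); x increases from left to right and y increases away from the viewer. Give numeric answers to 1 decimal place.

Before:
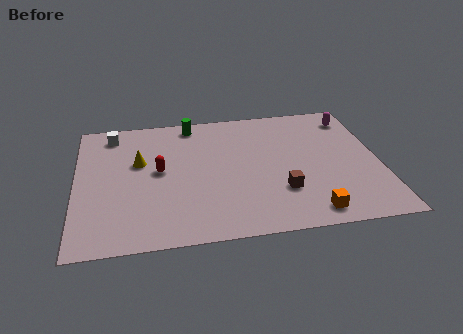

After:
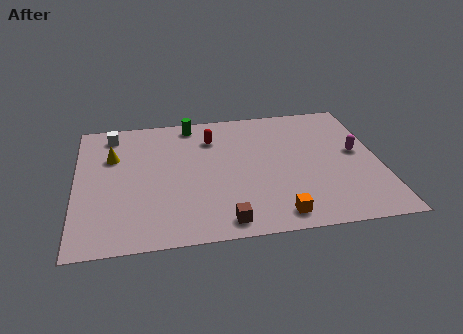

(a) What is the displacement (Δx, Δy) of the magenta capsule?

(0.0, -2.8)

From the two frames, the magenta capsule sits at roughly (12.9, 8.1) before and (12.9, 5.3) after.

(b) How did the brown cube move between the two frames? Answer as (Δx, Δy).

(-2.7, -1.8)

The brown cube started near (9.3, 2.9) and ended near (6.6, 1.1).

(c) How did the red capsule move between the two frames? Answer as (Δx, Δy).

(2.5, 2.2)

The red capsule started near (3.8, 5.2) and ended near (6.3, 7.4).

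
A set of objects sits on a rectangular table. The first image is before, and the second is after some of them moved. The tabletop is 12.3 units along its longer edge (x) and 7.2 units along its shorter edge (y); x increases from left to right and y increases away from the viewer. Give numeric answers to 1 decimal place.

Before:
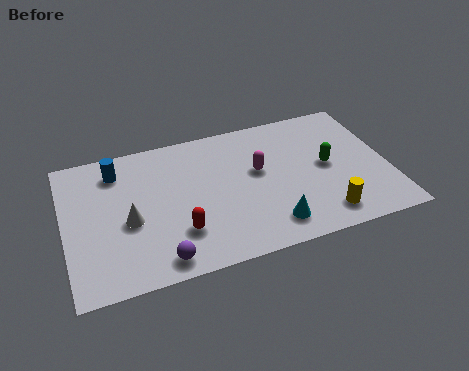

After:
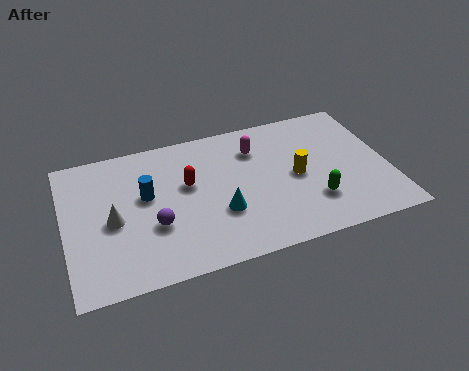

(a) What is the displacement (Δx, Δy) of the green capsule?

(-0.7, -1.7)

The green capsule was at about (10.0, 3.7) and moved to about (9.3, 2.0).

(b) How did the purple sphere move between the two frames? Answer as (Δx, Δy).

(-0.1, 1.7)

The purple sphere was at about (3.4, 0.9) and moved to about (3.3, 2.6).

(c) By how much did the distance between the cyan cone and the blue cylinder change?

-3.9

They were about 7.1 units apart before and 3.2 after — 3.9 units closer together.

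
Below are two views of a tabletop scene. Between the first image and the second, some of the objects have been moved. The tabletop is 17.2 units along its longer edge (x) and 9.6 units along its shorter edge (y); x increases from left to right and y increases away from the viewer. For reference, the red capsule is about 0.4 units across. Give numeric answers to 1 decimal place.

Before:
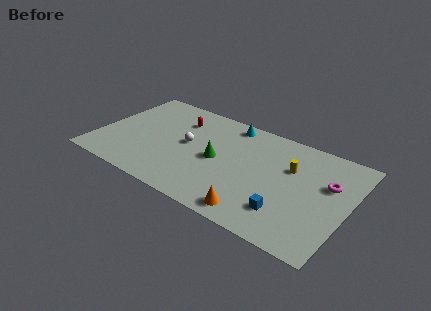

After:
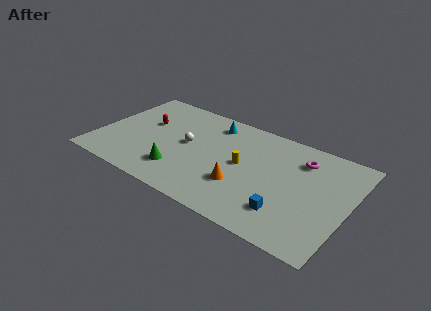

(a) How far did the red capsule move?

2.5

The red capsule was near (5.1, 7.2) before and (3.0, 5.9) after, so it travelled √(2.1² + 1.3²) ≈ 2.5 units.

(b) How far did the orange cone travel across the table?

2.3

The orange cone moved from about (11.5, 1.2) to (10.2, 3.1), a distance of √(1.3² + 1.9²) ≈ 2.3.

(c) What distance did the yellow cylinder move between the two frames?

3.4

From (13.1, 6.3) to (10.0, 5.0), the yellow cylinder covered √(3.1² + 1.3²) ≈ 3.4 units.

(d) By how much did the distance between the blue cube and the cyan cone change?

+0.4

The distance was about 7.9 in the first image and 8.3 in the second, so they moved 0.4 units further apart.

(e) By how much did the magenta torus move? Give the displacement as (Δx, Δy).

(-2.0, 1.3)

The magenta torus started near (15.7, 6.1) and ended near (13.7, 7.4).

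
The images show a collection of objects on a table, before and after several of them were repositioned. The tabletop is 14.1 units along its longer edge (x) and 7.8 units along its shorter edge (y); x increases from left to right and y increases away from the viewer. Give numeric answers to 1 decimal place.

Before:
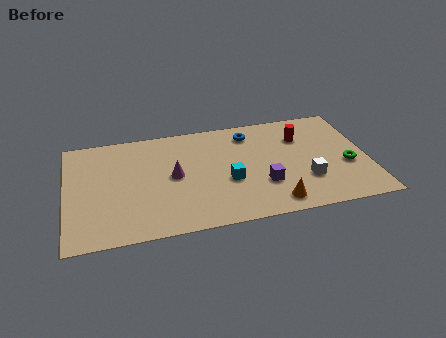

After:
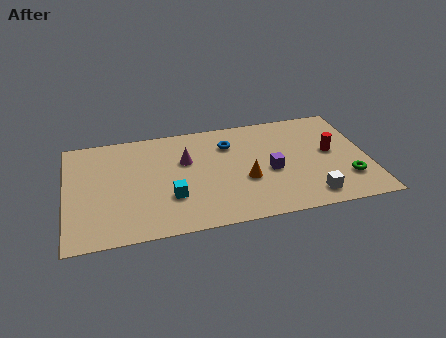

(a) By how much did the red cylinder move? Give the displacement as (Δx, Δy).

(1.3, -1.4)

The red cylinder started near (11.1, 5.6) and ended near (12.4, 4.2).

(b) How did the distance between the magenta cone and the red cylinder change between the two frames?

+0.5

They were about 6.3 units apart before and 6.8 after — 0.5 units further apart.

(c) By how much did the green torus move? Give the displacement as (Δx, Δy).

(-0.1, -1.0)

The green torus was at about (13.1, 3.1) and moved to about (13.0, 2.1).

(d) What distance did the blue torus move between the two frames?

1.2

The blue torus was near (8.7, 6.4) before and (7.7, 5.8) after, so it travelled √(1.0² + 0.6²) ≈ 1.2 units.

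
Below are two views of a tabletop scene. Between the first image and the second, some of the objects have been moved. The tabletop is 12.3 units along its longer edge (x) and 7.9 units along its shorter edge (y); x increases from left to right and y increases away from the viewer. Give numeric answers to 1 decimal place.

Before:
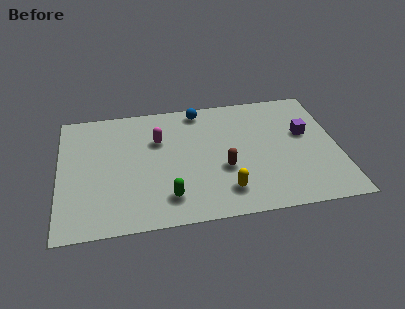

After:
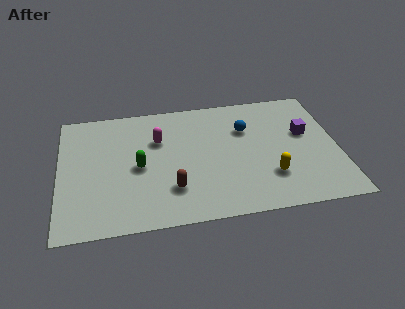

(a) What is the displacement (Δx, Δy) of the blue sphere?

(2.0, -1.6)

The blue sphere was at about (6.3, 7.0) and moved to about (8.3, 5.4).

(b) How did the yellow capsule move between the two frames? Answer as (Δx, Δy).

(2.0, 0.6)

From the two frames, the yellow capsule sits at roughly (7.2, 1.6) before and (9.2, 2.2) after.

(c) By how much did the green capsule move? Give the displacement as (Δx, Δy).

(-1.2, 2.1)

The green capsule started near (4.7, 1.6) and ended near (3.5, 3.7).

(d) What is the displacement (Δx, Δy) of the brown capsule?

(-2.3, -0.9)

The brown capsule started near (7.2, 3.0) and ended near (4.9, 2.1).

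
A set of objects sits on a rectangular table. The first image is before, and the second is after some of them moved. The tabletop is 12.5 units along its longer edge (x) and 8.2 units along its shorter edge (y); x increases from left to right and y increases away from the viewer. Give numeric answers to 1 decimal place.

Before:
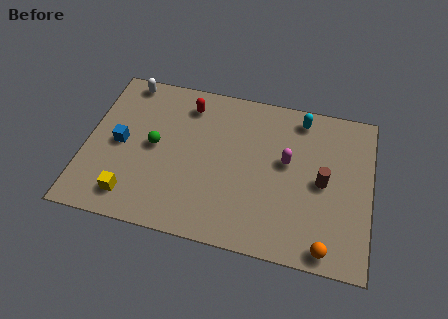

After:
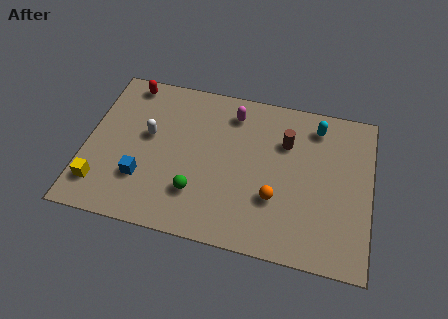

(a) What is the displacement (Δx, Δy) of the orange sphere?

(-2.3, 1.9)

The orange sphere started near (10.7, 0.8) and ended near (8.4, 2.7).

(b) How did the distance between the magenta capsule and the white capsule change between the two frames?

-3.7

They were about 7.8 units apart before and 4.1 after — 3.7 units closer together.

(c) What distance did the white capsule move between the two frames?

3.0

The white capsule moved from about (1.5, 7.4) to (2.7, 4.7), a distance of √(1.2² + 2.7²) ≈ 3.0.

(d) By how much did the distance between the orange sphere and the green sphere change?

-5.0

They were about 8.4 units apart before and 3.4 after — 5.0 units closer together.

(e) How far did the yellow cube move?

1.4

The yellow cube moved from about (2.2, 1.4) to (0.8, 1.7), a distance of √(1.4² + 0.3²) ≈ 1.4.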